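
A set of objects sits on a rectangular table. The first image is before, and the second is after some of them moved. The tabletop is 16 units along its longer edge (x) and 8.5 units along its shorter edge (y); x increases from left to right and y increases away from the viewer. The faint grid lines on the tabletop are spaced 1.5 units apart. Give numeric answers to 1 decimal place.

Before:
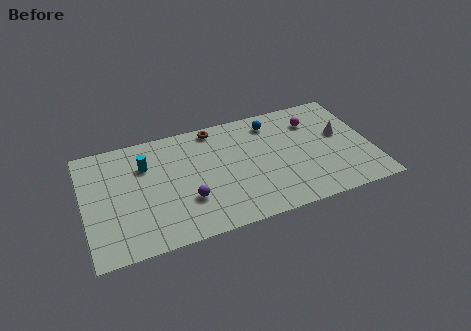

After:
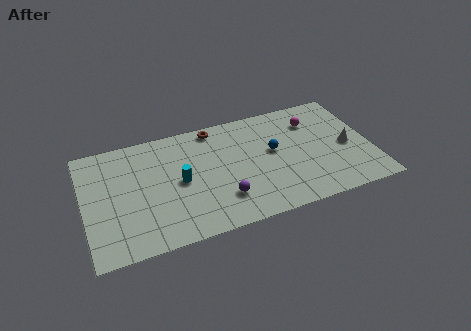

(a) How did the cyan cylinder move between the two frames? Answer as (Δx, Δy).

(1.8, -1.8)

From the two frames, the cyan cylinder sits at roughly (3.5, 6.0) before and (5.3, 4.2) after.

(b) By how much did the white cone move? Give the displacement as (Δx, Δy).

(0.3, -1.0)

The white cone started near (14.4, 4.9) and ended near (14.7, 3.9).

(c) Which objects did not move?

the brown torus and the magenta sphere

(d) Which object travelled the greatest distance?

the cyan cylinder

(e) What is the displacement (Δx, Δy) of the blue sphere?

(-0.1, -2.2)

From the two frames, the blue sphere sits at roughly (10.7, 7.0) before and (10.6, 4.8) after.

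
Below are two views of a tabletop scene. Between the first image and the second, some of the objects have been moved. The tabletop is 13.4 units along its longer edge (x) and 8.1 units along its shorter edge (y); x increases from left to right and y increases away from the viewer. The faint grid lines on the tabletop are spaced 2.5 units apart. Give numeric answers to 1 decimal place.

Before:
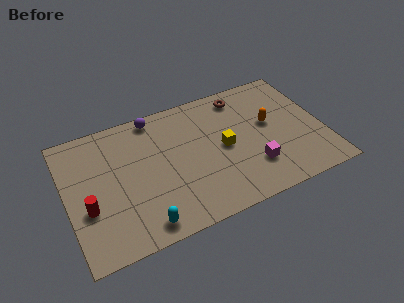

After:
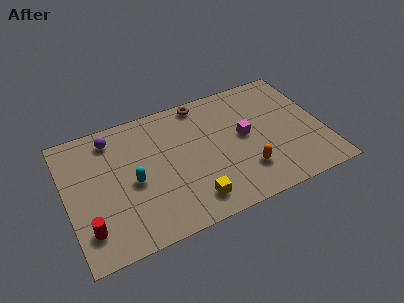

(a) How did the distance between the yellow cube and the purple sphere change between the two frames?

+1.8

Before: roughly 4.7 units apart; after: 6.5. That's 1.8 units further apart.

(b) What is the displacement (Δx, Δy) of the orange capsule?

(-1.6, -2.5)

From the two frames, the orange capsule sits at roughly (10.7, 4.6) before and (9.1, 2.1) after.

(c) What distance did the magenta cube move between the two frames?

2.1

The magenta cube moved from about (9.5, 2.2) to (9.3, 4.3), a distance of √(0.2² + 2.1²) ≈ 2.1.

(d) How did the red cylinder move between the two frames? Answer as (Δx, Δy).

(-0.1, -1.2)

From the two frames, the red cylinder sits at roughly (1.0, 3.0) before and (0.9, 1.8) after.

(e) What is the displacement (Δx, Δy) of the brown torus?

(-2.1, 0.4)

The brown torus started near (9.5, 6.9) and ended near (7.4, 7.3).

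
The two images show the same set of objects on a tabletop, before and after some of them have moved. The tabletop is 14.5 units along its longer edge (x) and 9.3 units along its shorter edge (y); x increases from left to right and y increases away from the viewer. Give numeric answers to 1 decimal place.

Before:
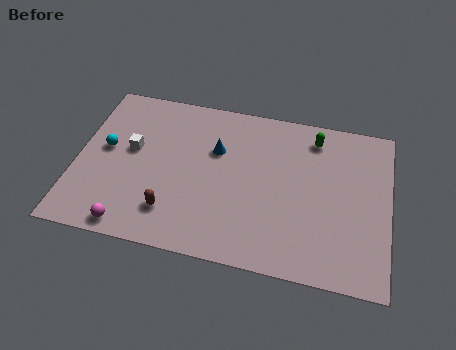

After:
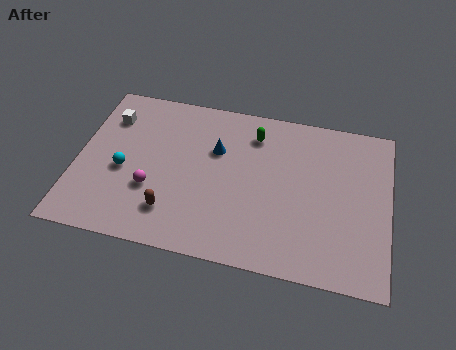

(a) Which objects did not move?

the blue cone and the brown capsule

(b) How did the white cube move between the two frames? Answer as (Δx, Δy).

(-1.2, 1.7)

The white cube started near (2.5, 5.3) and ended near (1.3, 7.0).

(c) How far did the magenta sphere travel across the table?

2.4

The magenta sphere was near (2.8, 0.9) before and (3.6, 3.2) after, so it travelled √(0.8² + 2.3²) ≈ 2.4 units.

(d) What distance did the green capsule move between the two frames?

2.8

The green capsule was near (10.9, 7.8) before and (8.1, 7.4) after, so it travelled √(2.8² + 0.4²) ≈ 2.8 units.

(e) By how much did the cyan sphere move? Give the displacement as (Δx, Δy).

(0.9, -1.1)

The cyan sphere was at about (1.3, 5.1) and moved to about (2.2, 4.0).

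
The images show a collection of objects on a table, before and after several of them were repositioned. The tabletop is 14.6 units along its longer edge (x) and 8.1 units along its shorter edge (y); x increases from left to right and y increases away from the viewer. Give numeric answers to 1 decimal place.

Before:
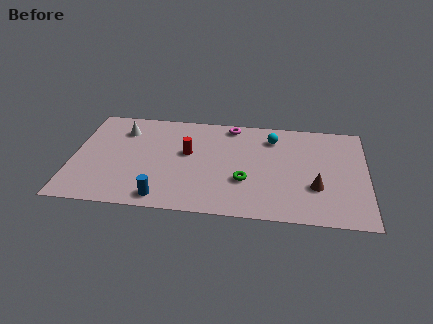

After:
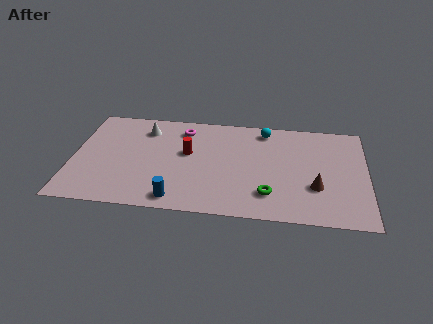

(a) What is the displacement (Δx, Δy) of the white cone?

(1.1, 0.2)

The white cone was at about (2.4, 6.2) and moved to about (3.5, 6.4).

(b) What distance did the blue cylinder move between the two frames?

0.7

The blue cylinder was near (4.6, 1.0) before and (5.3, 1.0) after, so it travelled √(0.7² + 0.0²) ≈ 0.7 units.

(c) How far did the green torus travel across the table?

1.5

The green torus was near (8.6, 2.8) before and (9.8, 1.9) after, so it travelled √(1.2² + 0.9²) ≈ 1.5 units.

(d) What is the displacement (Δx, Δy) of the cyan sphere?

(-0.4, 0.6)

The cyan sphere started near (9.9, 6.4) and ended near (9.5, 7.0).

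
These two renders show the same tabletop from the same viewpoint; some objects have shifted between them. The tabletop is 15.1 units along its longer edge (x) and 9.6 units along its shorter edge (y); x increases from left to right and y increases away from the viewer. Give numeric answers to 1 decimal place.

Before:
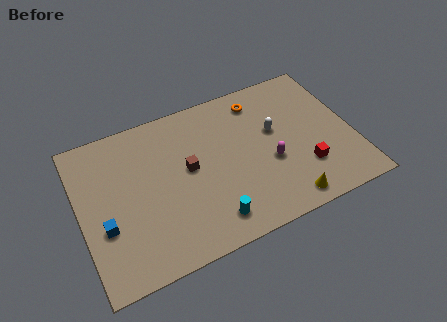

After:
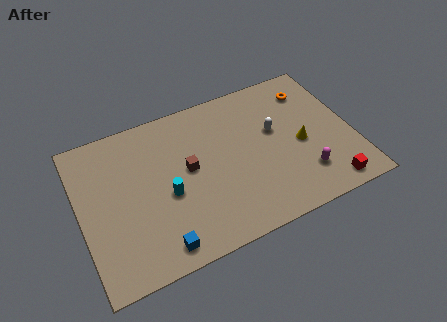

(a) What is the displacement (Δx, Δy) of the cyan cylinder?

(-2.1, 2.5)

From the two frames, the cyan cylinder sits at roughly (6.8, 1.6) before and (4.7, 4.1) after.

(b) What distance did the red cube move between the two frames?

1.9

The red cube was near (12.2, 2.7) before and (13.3, 1.1) after, so it travelled √(1.1² + 1.6²) ≈ 1.9 units.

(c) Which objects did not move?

the brown cube and the white capsule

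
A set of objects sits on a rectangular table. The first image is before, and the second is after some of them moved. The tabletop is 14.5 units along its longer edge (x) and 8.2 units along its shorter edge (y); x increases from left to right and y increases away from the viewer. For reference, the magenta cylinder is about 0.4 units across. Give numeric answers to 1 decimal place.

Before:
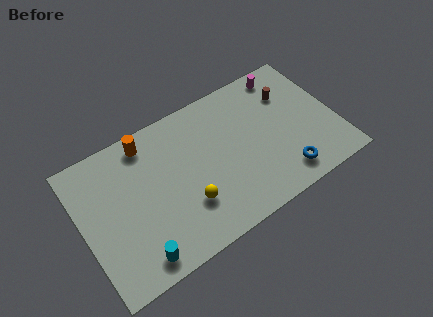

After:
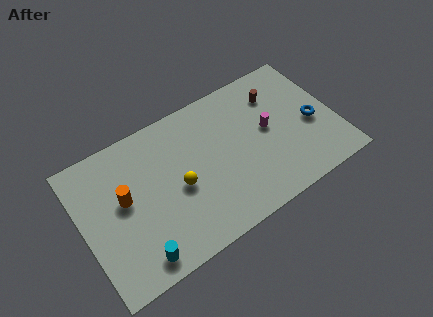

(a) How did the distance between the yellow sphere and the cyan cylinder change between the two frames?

+0.4

They were about 3.4 units apart before and 3.8 after — 0.4 units further apart.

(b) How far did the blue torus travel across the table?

3.0

From (11.1, 1.4) to (13.2, 3.6), the blue torus covered √(2.1² + 2.2²) ≈ 3.0 units.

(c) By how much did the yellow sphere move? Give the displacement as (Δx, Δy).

(-0.3, 1.2)

The yellow sphere was at about (5.7, 2.5) and moved to about (5.4, 3.7).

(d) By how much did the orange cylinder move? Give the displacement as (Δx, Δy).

(-1.7, -2.5)

From the two frames, the orange cylinder sits at roughly (4.1, 7.1) before and (2.4, 4.6) after.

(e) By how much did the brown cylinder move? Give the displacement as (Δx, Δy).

(-0.7, 0.3)

The brown cylinder was at about (12.2, 5.9) and moved to about (11.5, 6.2).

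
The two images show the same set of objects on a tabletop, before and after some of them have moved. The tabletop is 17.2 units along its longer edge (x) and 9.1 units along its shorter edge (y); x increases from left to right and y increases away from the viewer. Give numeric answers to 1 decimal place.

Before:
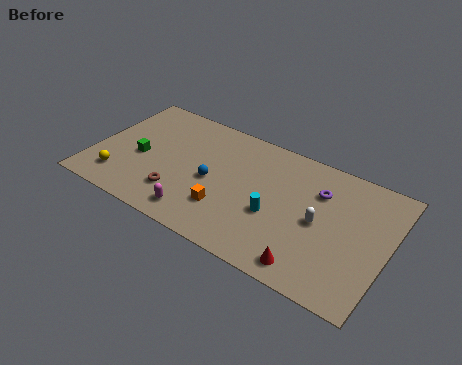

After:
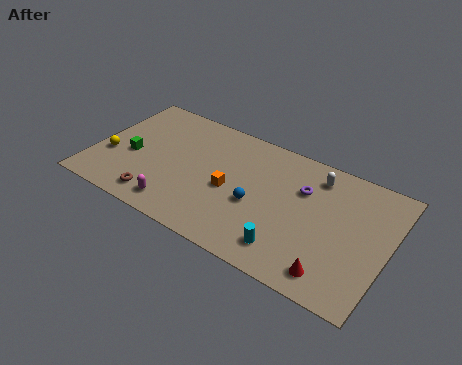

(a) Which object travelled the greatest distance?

the white capsule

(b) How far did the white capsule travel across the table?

3.2

The white capsule was near (13.3, 4.4) before and (12.7, 7.5) after, so it travelled √(0.6² + 3.1²) ≈ 3.2 units.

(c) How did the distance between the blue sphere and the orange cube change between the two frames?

-0.3

Before: roughly 1.9 units apart; after: 1.6. That's 0.3 units closer together.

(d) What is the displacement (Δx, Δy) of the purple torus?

(-0.9, -0.3)

From the two frames, the purple torus sits at roughly (13.0, 6.5) before and (12.1, 6.2) after.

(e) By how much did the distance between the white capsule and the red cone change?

+3.2

Before: roughly 3.2 units apart; after: 6.4. That's 3.2 units further apart.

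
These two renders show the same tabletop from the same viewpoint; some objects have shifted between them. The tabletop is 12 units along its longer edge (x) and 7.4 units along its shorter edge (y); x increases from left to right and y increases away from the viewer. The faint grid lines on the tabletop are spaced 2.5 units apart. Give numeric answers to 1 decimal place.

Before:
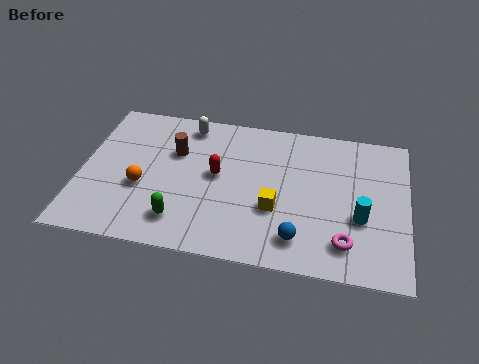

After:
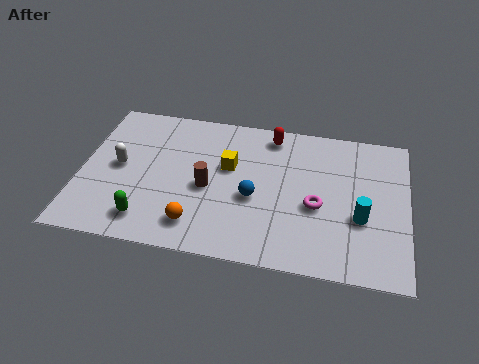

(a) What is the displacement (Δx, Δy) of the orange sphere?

(2.1, -1.5)

The orange sphere was at about (2.3, 2.9) and moved to about (4.4, 1.4).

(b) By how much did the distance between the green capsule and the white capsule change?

-2.1

They were about 4.9 units apart before and 2.8 after — 2.1 units closer together.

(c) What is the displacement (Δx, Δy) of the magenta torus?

(-1.1, 1.6)

The magenta torus started near (9.8, 1.5) and ended near (8.7, 3.1).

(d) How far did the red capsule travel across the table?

3.1

The red capsule was near (5.0, 4.0) before and (6.9, 6.4) after, so it travelled √(1.9² + 2.4²) ≈ 3.1 units.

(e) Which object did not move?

the cyan cylinder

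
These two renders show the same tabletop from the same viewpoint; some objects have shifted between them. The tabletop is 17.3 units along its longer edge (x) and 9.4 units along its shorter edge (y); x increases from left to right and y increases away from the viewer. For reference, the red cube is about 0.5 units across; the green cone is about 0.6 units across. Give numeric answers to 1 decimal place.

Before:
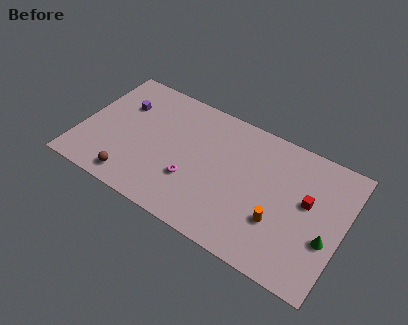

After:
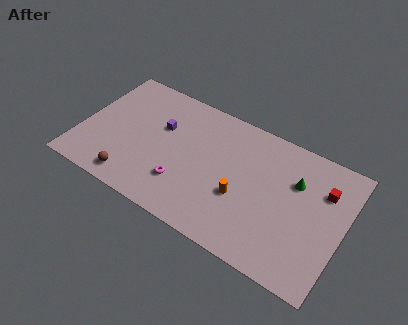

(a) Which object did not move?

the brown sphere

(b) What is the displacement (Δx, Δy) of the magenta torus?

(-0.5, -0.5)

From the two frames, the magenta torus sits at roughly (7.6, 3.1) before and (7.1, 2.6) after.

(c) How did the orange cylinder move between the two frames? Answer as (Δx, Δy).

(-2.5, 0.5)

The orange cylinder was at about (13.3, 3.1) and moved to about (10.8, 3.6).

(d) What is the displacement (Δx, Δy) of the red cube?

(0.9, 1.3)

The red cube started near (14.9, 5.4) and ended near (15.8, 6.7).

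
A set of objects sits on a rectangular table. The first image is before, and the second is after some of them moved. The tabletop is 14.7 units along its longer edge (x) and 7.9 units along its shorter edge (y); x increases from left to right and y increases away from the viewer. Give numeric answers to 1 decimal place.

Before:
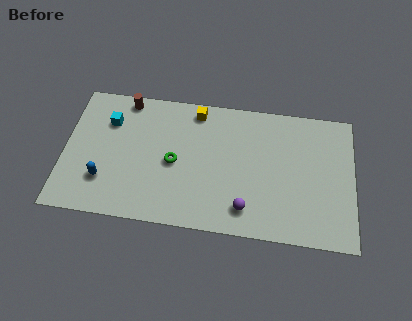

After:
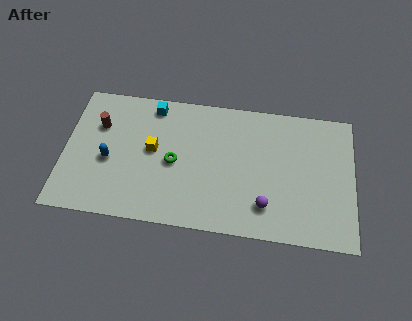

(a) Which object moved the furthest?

the yellow cube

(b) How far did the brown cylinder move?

2.1

The brown cylinder was near (3.0, 7.1) before and (1.7, 5.4) after, so it travelled √(1.3² + 1.7²) ≈ 2.1 units.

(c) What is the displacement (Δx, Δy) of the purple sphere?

(1.0, 0.3)

From the two frames, the purple sphere sits at roughly (9.3, 1.5) before and (10.3, 1.8) after.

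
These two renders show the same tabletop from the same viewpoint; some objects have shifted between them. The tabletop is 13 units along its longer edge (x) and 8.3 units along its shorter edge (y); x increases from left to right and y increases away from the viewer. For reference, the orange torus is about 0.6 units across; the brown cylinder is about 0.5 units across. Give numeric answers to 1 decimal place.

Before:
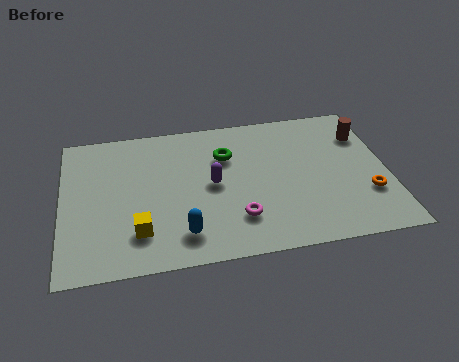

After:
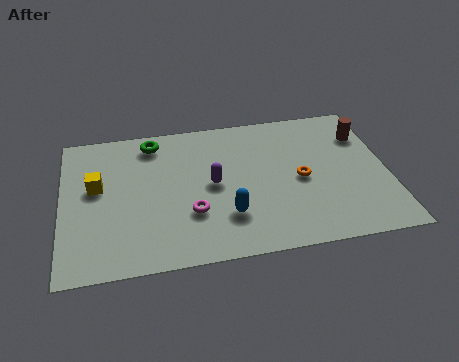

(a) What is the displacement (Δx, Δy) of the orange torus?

(-2.6, 1.3)

The orange torus was at about (12.1, 2.6) and moved to about (9.5, 3.9).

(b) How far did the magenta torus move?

1.9

The magenta torus was near (6.9, 2.1) before and (5.1, 2.7) after, so it travelled √(1.8² + 0.6²) ≈ 1.9 units.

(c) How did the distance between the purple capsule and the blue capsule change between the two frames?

-0.9

The distance was about 2.9 in the first image and 2.0 in the second, so they moved 0.9 units closer together.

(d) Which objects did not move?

the brown cylinder and the purple capsule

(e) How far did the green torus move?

3.2

From (6.6, 5.8) to (3.7, 7.1), the green torus covered √(2.9² + 1.3²) ≈ 3.2 units.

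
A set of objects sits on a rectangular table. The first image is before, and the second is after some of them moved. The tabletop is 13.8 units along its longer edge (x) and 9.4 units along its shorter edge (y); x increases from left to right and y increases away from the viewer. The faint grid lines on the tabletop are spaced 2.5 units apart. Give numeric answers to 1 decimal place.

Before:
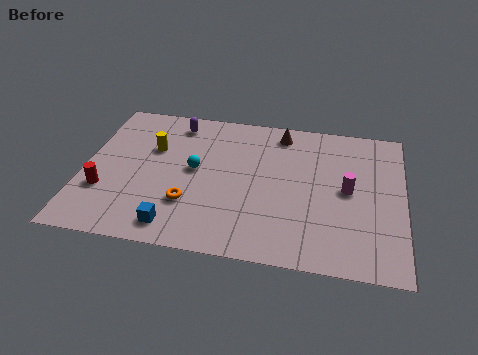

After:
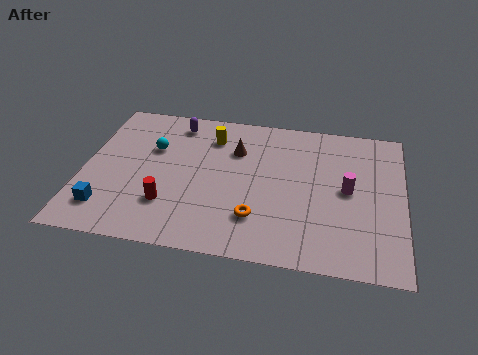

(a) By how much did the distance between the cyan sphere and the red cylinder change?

-0.7

Before: roughly 4.3 units apart; after: 3.6. That's 0.7 units closer together.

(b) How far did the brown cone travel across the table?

2.4

The brown cone was near (8.4, 8.1) before and (6.5, 6.6) after, so it travelled √(1.9² + 1.5²) ≈ 2.4 units.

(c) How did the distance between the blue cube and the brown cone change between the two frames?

-0.9

The distance was about 8.0 in the first image and 7.1 in the second, so they moved 0.9 units closer together.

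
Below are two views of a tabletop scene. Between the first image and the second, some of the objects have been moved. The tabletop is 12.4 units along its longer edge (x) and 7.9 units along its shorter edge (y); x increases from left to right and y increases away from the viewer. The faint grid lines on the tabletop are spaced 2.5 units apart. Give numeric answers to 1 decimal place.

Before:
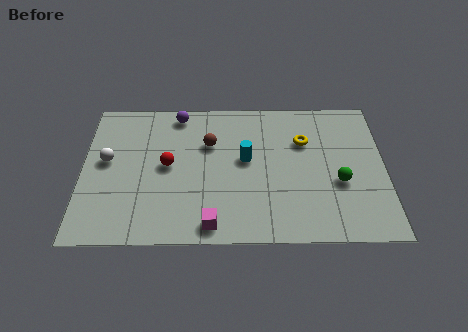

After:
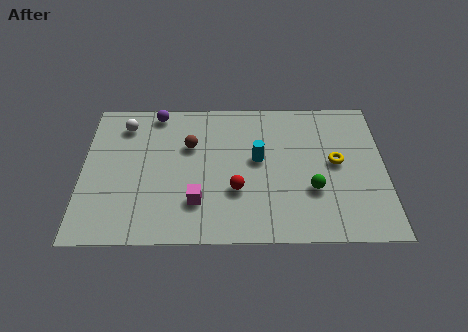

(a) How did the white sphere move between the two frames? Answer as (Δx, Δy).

(0.7, 2.0)

The white sphere started near (1.0, 4.4) and ended near (1.7, 6.4).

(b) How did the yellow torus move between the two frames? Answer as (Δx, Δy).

(1.3, -1.2)

From the two frames, the yellow torus sits at roughly (9.1, 5.4) before and (10.4, 4.2) after.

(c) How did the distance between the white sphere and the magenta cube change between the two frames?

-0.3

The distance was about 5.5 in the first image and 5.2 in the second, so they moved 0.3 units closer together.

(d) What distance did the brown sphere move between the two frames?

0.8

The brown sphere was near (5.2, 5.3) before and (4.4, 5.2) after, so it travelled √(0.8² + 0.1²) ≈ 0.8 units.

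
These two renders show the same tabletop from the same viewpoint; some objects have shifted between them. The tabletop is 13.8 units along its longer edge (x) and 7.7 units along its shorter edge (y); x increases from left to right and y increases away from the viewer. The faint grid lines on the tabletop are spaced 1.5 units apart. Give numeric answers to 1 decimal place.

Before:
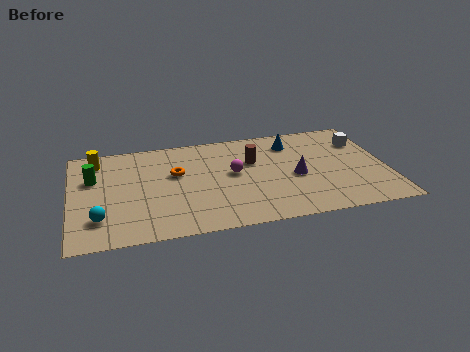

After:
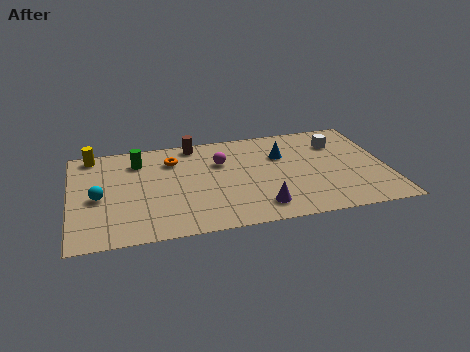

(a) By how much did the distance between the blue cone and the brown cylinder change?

+2.1

Before: roughly 2.1 units apart; after: 4.2. That's 2.1 units further apart.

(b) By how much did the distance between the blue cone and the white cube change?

-0.6

The distance was about 3.1 in the first image and 2.5 in the second, so they moved 0.6 units closer together.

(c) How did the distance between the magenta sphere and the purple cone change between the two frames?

+1.3

Before: roughly 2.8 units apart; after: 4.1. That's 1.3 units further apart.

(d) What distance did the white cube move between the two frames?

1.1

The white cube was near (12.9, 5.6) before and (11.8, 5.7) after, so it travelled √(1.1² + 0.1²) ≈ 1.1 units.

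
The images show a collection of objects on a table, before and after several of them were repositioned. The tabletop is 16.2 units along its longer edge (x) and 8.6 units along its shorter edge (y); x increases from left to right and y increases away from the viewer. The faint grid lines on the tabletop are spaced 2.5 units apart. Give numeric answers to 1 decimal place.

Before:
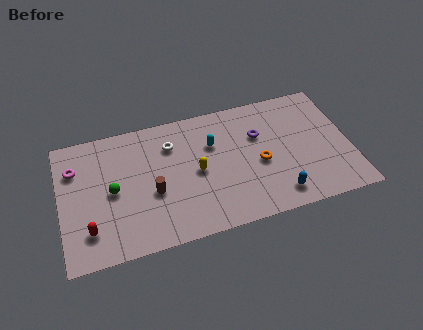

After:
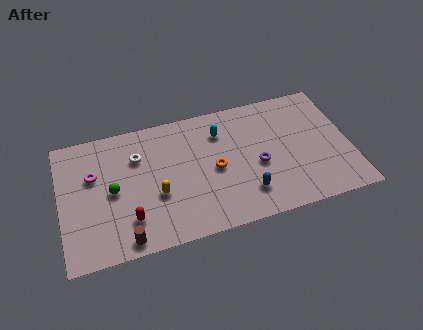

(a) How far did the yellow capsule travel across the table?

2.5

The yellow capsule moved from about (7.6, 4.2) to (5.3, 3.3), a distance of √(2.3² + 0.9²) ≈ 2.5.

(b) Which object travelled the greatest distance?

the brown cylinder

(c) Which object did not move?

the green sphere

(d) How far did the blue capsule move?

1.8

From (11.9, 1.4) to (10.2, 2.0), the blue capsule covered √(1.7² + 0.6²) ≈ 1.8 units.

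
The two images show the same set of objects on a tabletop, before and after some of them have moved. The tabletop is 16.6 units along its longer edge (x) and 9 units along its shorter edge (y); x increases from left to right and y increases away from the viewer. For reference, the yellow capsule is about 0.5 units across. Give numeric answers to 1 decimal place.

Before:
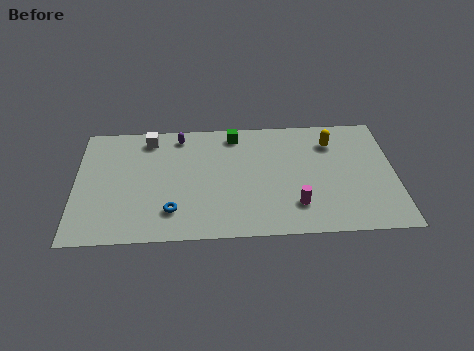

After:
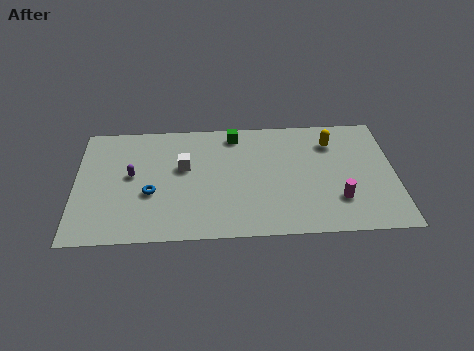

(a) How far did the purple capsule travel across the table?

3.8

The purple capsule was near (5.4, 7.8) before and (2.9, 4.9) after, so it travelled √(2.5² + 2.9²) ≈ 3.8 units.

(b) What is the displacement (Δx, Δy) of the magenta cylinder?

(2.2, 0.3)

From the two frames, the magenta cylinder sits at roughly (11.4, 2.2) before and (13.6, 2.5) after.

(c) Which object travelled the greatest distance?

the purple capsule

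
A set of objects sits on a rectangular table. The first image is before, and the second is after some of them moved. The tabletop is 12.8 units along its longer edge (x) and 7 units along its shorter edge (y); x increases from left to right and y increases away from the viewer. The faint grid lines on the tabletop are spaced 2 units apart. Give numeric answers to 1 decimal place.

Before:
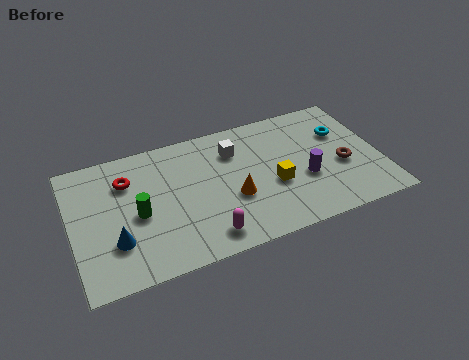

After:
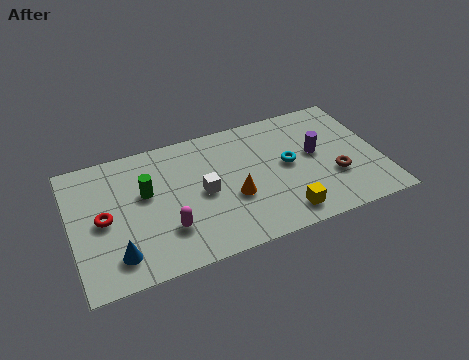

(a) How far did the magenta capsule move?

1.7

The magenta capsule was near (5.3, 1.1) before and (3.8, 2.0) after, so it travelled √(1.5² + 0.9²) ≈ 1.7 units.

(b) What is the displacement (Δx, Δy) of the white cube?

(-1.5, -1.8)

The white cube started near (6.9, 5.2) and ended near (5.4, 3.4).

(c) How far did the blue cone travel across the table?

0.7

From (1.7, 2.1) to (1.7, 1.4), the blue cone covered √(0.0² + 0.7²) ≈ 0.7 units.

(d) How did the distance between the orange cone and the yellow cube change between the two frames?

+0.8

The distance was about 1.7 in the first image and 2.5 in the second, so they moved 0.8 units further apart.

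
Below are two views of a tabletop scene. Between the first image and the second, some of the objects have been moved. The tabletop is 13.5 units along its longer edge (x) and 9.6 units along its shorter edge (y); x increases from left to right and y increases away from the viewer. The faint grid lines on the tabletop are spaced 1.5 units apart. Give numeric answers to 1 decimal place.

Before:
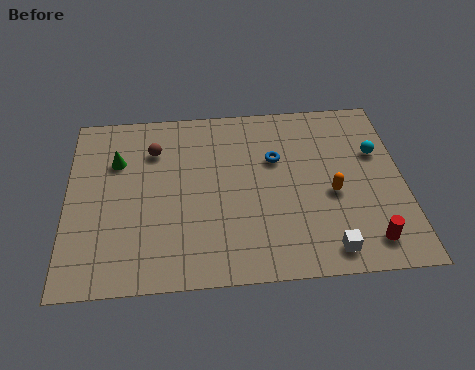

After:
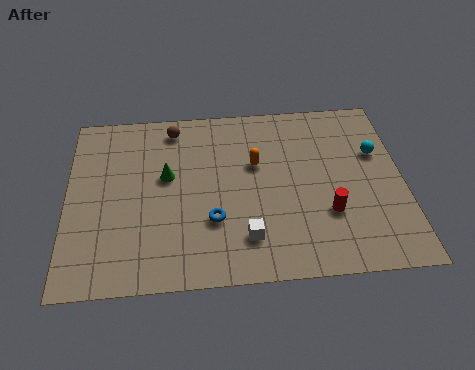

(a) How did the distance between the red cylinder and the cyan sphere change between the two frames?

-1.0

Before: roughly 4.7 units apart; after: 3.7. That's 1.0 units closer together.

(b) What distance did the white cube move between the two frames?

3.3

The white cube was near (10.3, 1.2) before and (7.1, 2.1) after, so it travelled √(3.2² + 0.9²) ≈ 3.3 units.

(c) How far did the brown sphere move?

1.4

From (3.5, 7.1) to (4.3, 8.3), the brown sphere covered √(0.8² + 1.2²) ≈ 1.4 units.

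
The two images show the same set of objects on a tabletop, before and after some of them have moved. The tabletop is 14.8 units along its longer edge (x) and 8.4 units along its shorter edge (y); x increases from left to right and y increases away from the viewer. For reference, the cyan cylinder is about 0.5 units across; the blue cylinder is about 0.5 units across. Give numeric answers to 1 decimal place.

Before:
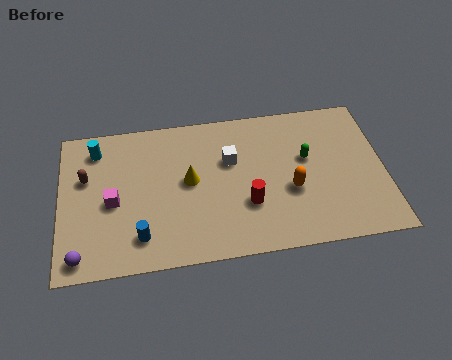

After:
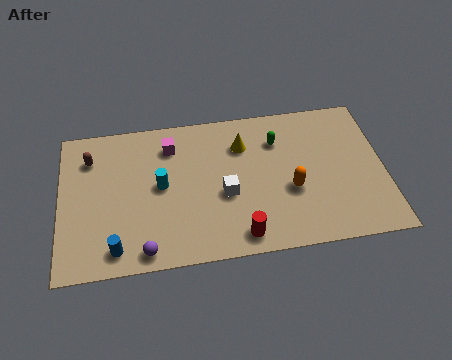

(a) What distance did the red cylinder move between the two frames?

1.7

From (8.5, 2.8) to (8.1, 1.1), the red cylinder covered √(0.4² + 1.7²) ≈ 1.7 units.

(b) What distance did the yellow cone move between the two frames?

3.0

From (5.9, 4.5) to (8.4, 6.2), the yellow cone covered √(2.5² + 1.7²) ≈ 3.0 units.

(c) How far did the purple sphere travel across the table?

2.9

The purple sphere was near (0.9, 1.0) before and (3.8, 0.9) after, so it travelled √(2.9² + 0.1²) ≈ 2.9 units.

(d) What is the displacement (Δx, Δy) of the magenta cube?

(2.7, 2.8)

From the two frames, the magenta cube sits at roughly (2.4, 3.8) before and (5.1, 6.6) after.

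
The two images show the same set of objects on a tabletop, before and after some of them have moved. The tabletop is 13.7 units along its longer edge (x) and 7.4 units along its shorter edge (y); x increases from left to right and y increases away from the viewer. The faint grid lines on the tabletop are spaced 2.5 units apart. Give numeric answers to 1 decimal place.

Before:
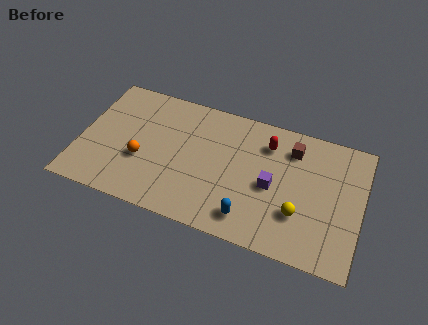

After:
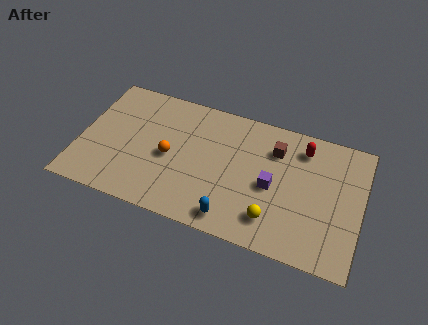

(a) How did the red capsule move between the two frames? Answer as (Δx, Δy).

(1.7, 0.3)

The red capsule started near (9.0, 5.7) and ended near (10.7, 6.0).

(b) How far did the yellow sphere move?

1.4

The yellow sphere moved from about (10.8, 2.3) to (9.6, 1.6), a distance of √(1.2² + 0.7²) ≈ 1.4.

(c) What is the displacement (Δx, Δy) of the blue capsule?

(-0.8, -0.3)

The blue capsule started near (8.5, 1.3) and ended near (7.7, 1.0).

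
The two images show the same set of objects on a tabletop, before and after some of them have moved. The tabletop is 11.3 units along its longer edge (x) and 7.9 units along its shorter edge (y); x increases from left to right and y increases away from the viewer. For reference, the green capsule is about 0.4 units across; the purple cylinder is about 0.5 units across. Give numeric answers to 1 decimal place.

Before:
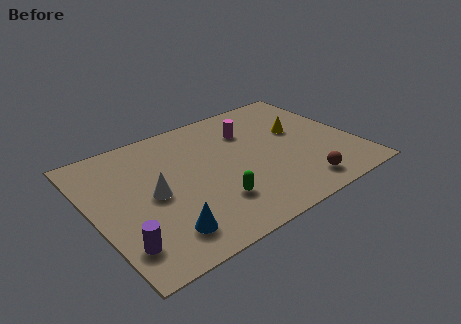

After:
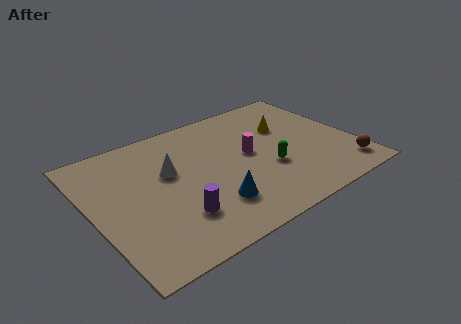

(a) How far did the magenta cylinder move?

1.5

From (7.1, 5.7) to (6.8, 4.2), the magenta cylinder covered √(0.3² + 1.5²) ≈ 1.5 units.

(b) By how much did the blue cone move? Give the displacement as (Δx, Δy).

(2.2, 0.5)

The blue cone was at about (2.5, 1.5) and moved to about (4.7, 2.0).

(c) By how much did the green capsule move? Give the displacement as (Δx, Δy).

(2.6, 0.8)

The green capsule started near (4.8, 2.1) and ended near (7.4, 2.9).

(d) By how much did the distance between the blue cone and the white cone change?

+0.8

The distance was about 2.3 in the first image and 3.1 in the second, so they moved 0.8 units further apart.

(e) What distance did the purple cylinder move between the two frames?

2.4

The purple cylinder moved from about (0.8, 1.7) to (3.2, 2.1), a distance of √(2.4² + 0.4²) ≈ 2.4.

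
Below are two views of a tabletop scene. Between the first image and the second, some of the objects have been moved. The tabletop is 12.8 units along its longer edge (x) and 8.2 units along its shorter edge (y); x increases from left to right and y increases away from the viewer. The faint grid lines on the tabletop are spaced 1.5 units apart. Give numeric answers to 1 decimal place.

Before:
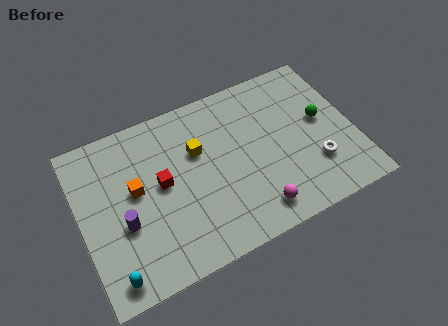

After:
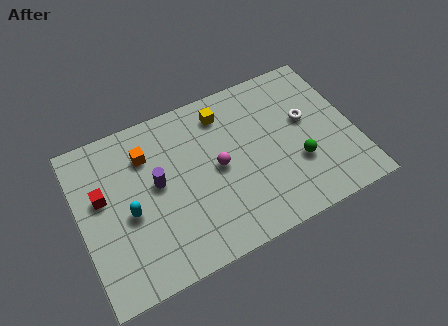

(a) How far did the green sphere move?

2.2

The green sphere was near (11.4, 4.5) before and (10.0, 2.8) after, so it travelled √(1.4² + 1.7²) ≈ 2.2 units.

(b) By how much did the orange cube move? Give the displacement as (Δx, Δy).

(0.7, 1.5)

The orange cube started near (2.6, 4.6) and ended near (3.3, 6.1).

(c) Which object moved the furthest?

the magenta sphere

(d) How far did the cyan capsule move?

2.8

From (1.1, 1.0) to (2.2, 3.6), the cyan capsule covered √(1.1² + 2.6²) ≈ 2.8 units.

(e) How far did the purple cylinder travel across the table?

2.1

The purple cylinder was near (1.9, 3.2) before and (3.6, 4.5) after, so it travelled √(1.7² + 1.3²) ≈ 2.1 units.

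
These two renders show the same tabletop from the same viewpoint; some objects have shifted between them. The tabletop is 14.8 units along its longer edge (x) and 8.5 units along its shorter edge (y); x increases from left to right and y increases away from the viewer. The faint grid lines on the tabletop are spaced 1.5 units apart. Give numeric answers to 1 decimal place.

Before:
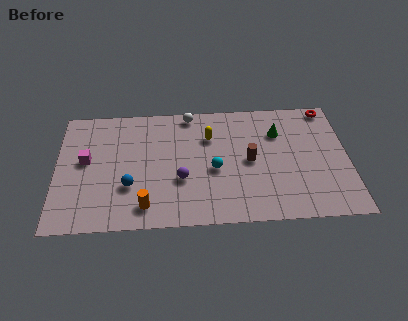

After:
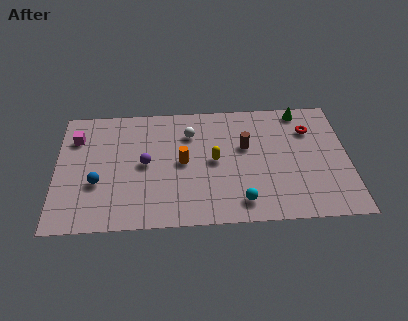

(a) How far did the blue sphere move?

1.6

The blue sphere was near (3.7, 2.8) before and (2.1, 3.1) after, so it travelled √(1.6² + 0.3²) ≈ 1.6 units.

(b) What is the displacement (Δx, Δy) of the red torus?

(-1.0, -1.5)

The red torus started near (13.9, 7.7) and ended near (12.9, 6.2).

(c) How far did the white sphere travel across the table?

1.4

The white sphere moved from about (6.8, 7.7) to (6.8, 6.3), a distance of √(0.0² + 1.4²) ≈ 1.4.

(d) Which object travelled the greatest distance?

the orange cylinder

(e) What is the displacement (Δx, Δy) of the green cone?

(1.2, 1.5)

The green cone was at about (11.3, 6.1) and moved to about (12.5, 7.6).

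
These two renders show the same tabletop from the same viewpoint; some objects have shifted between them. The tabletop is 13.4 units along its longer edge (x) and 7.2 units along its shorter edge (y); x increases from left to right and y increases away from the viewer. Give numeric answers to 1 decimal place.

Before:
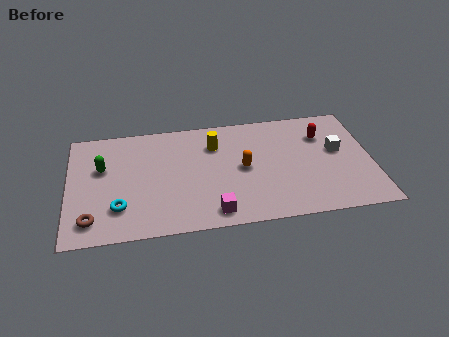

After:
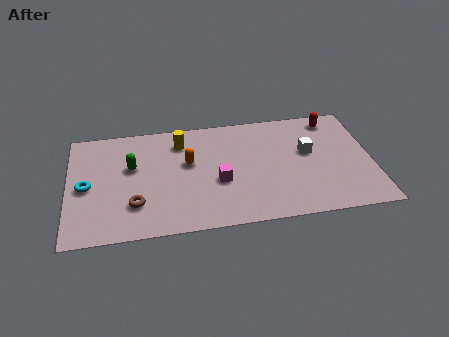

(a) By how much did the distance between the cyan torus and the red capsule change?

+1.7

The distance was about 9.7 in the first image and 11.4 in the second, so they moved 1.7 units further apart.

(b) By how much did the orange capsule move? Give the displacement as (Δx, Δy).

(-2.4, 0.7)

The orange capsule started near (7.7, 3.6) and ended near (5.3, 4.3).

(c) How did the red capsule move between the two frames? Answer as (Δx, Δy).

(0.5, 1.0)

The red capsule started near (11.3, 5.2) and ended near (11.8, 6.2).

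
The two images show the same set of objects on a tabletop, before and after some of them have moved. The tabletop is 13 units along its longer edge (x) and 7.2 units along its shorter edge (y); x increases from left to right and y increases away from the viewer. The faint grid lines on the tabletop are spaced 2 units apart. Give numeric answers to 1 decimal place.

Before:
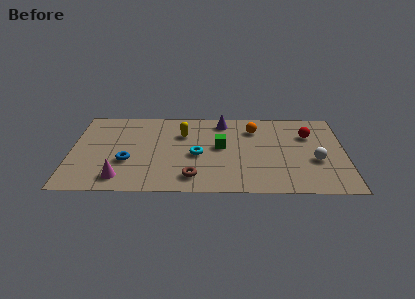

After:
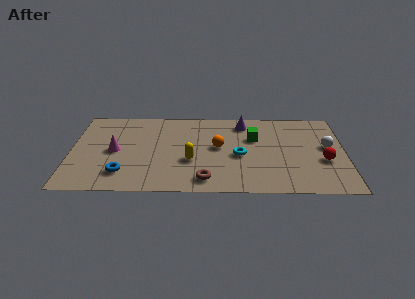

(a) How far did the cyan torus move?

2.0

The cyan torus moved from about (6.0, 3.2) to (8.0, 3.2), a distance of √(2.0² + 0.0²) ≈ 2.0.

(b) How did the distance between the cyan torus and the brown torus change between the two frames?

+0.7

They were about 1.9 units apart before and 2.6 after — 0.7 units further apart.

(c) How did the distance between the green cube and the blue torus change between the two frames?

+2.3

Before: roughly 4.6 units apart; after: 6.9. That's 2.3 units further apart.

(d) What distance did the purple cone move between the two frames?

1.0

From (7.2, 6.1) to (8.2, 6.0), the purple cone covered √(1.0² + 0.1²) ≈ 1.0 units.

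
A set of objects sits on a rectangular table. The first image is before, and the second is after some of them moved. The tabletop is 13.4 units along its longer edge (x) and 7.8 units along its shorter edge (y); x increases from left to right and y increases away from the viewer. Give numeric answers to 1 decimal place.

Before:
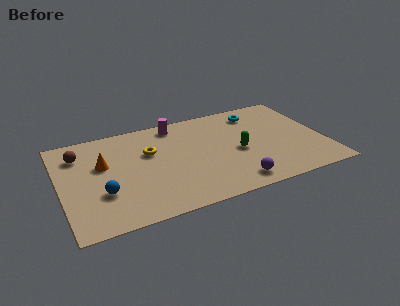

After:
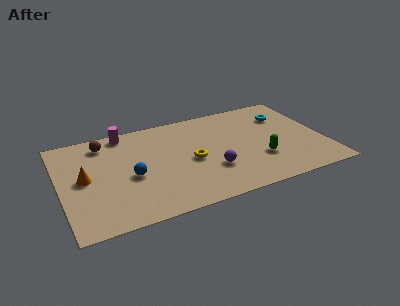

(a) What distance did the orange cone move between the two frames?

1.3

The orange cone was near (2.2, 4.8) before and (1.2, 4.0) after, so it travelled √(1.0² + 0.8²) ≈ 1.3 units.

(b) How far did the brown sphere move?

1.4

From (1.1, 6.0) to (2.4, 6.5), the brown sphere covered √(1.3² + 0.5²) ≈ 1.4 units.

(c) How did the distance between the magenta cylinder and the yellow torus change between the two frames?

+2.3

Before: roughly 2.3 units apart; after: 4.6. That's 2.3 units further apart.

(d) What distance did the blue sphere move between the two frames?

1.7

From (2.0, 2.6) to (3.5, 3.4), the blue sphere covered √(1.5² + 0.8²) ≈ 1.7 units.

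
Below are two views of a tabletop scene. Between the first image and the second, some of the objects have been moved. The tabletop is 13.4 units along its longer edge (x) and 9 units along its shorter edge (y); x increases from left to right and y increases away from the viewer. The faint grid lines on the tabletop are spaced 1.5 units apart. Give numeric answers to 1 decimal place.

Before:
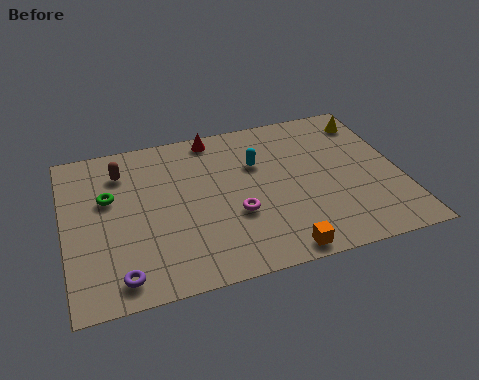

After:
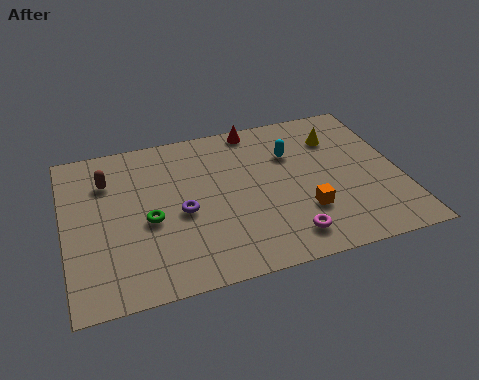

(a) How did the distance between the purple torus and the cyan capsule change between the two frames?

-2.4

They were about 7.5 units apart before and 5.1 after — 2.4 units closer together.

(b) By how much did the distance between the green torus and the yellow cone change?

-2.6

Before: roughly 10.9 units apart; after: 8.3. That's 2.6 units closer together.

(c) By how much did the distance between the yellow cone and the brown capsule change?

-0.8

Before: roughly 10.1 units apart; after: 9.3. That's 0.8 units closer together.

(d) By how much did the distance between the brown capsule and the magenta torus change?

+2.8

The distance was about 5.7 in the first image and 8.5 in the second, so they moved 2.8 units further apart.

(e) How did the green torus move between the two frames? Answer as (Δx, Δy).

(1.5, -1.7)

The green torus started near (1.8, 5.6) and ended near (3.3, 3.9).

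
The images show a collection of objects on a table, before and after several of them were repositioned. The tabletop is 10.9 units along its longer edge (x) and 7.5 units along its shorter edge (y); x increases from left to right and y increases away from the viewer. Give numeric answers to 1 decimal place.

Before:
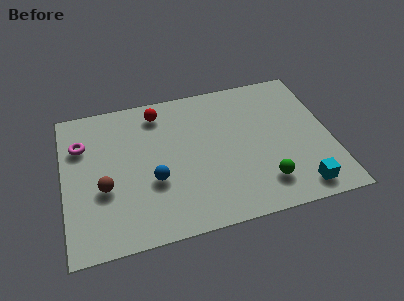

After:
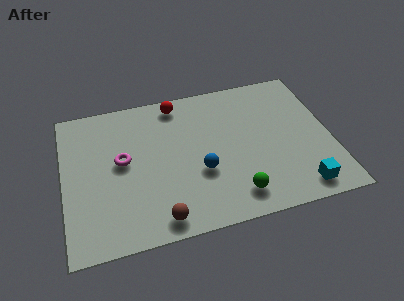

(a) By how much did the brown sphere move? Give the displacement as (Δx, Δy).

(2.1, -2.0)

From the two frames, the brown sphere sits at roughly (1.6, 2.9) before and (3.7, 0.9) after.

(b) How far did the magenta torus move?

2.0

The magenta torus was near (0.8, 5.3) before and (2.4, 4.1) after, so it travelled √(1.6² + 1.2²) ≈ 2.0 units.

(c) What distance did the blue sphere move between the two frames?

1.9

The blue sphere moved from about (3.6, 2.8) to (5.5, 2.8), a distance of √(1.9² + 0.0²) ≈ 1.9.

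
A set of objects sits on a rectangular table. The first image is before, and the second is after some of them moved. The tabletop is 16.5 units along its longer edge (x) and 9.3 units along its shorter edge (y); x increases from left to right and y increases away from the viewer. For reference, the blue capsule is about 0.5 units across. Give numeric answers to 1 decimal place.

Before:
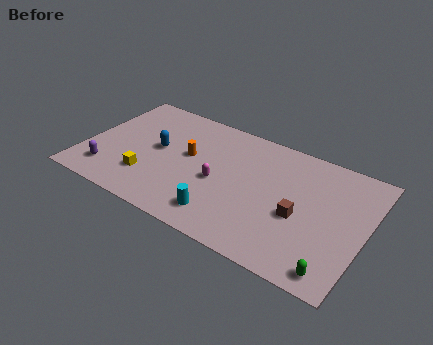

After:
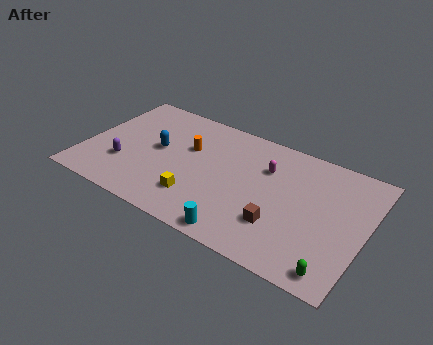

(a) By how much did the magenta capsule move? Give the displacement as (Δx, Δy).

(2.5, 2.4)

The magenta capsule was at about (8.0, 4.1) and moved to about (10.5, 6.5).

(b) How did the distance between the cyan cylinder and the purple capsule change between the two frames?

+0.7

They were about 6.9 units apart before and 7.6 after — 0.7 units further apart.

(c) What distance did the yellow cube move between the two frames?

3.0

The yellow cube was near (4.0, 2.5) before and (7.0, 2.3) after, so it travelled √(3.0² + 0.2²) ≈ 3.0 units.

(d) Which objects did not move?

the green capsule and the blue capsule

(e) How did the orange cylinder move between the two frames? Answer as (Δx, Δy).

(-0.1, 0.6)

The orange cylinder was at about (6.0, 5.3) and moved to about (5.9, 5.9).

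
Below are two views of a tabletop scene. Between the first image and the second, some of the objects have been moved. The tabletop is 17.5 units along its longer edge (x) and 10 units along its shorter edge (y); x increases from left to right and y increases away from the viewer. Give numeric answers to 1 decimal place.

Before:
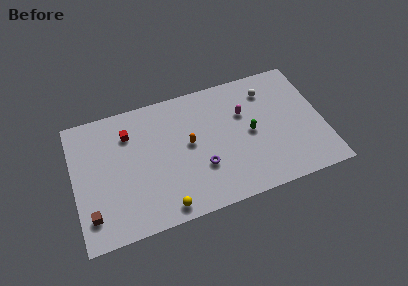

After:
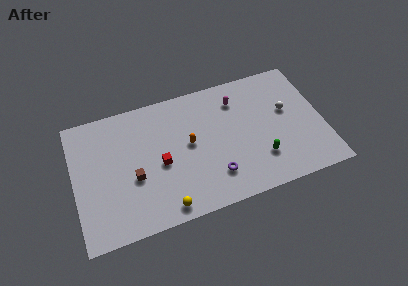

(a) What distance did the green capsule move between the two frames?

2.3

From (12.4, 4.9) to (12.9, 2.7), the green capsule covered √(0.5² + 2.2²) ≈ 2.3 units.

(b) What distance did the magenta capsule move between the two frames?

1.3

The magenta capsule was near (12.1, 6.6) before and (11.7, 7.8) after, so it travelled √(0.4² + 1.2²) ≈ 1.3 units.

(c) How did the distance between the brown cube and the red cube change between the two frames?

-4.2

Before: roughly 6.2 units apart; after: 2.0. That's 4.2 units closer together.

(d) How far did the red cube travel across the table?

3.6

From (4.0, 7.5) to (6.0, 4.5), the red cube covered √(2.0² + 3.0²) ≈ 3.6 units.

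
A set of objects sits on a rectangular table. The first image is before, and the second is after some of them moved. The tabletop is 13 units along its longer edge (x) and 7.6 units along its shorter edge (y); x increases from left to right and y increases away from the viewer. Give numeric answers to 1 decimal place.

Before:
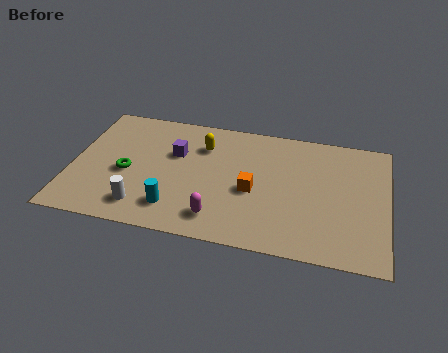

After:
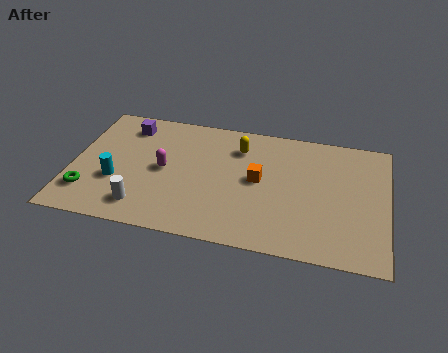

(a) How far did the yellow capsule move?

1.5

The yellow capsule was near (5.3, 5.6) before and (6.8, 5.8) after, so it travelled √(1.5² + 0.2²) ≈ 1.5 units.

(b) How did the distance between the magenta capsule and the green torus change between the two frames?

-0.7

The distance was about 4.3 in the first image and 3.6 in the second, so they moved 0.7 units closer together.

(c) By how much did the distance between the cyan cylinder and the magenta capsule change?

+0.4

They were about 1.8 units apart before and 2.2 after — 0.4 units further apart.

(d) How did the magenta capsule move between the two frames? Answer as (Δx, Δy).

(-2.4, 2.4)

The magenta capsule started near (6.2, 1.4) and ended near (3.8, 3.8).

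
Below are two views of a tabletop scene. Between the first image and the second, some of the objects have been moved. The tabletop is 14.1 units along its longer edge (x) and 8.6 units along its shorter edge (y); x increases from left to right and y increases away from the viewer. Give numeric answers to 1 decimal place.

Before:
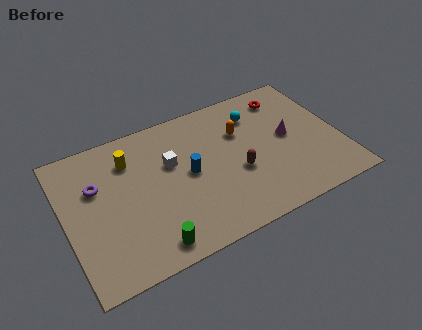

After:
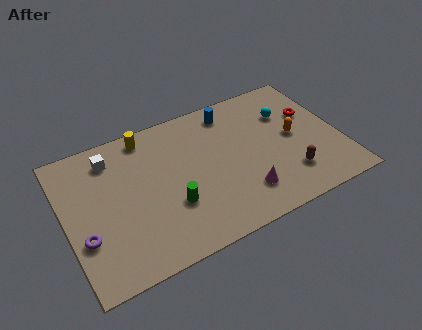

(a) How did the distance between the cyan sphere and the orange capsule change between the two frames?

+0.4

They were about 1.2 units apart before and 1.6 after — 0.4 units further apart.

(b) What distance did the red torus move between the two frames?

1.9

From (11.8, 7.1) to (12.9, 5.5), the red torus covered √(1.1² + 1.6²) ≈ 1.9 units.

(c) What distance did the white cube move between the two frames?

3.3

The white cube moved from about (5.5, 5.4) to (2.6, 7.0), a distance of √(2.9² + 1.6²) ≈ 3.3.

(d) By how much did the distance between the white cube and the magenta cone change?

+1.9

The distance was about 6.1 in the first image and 8.0 in the second, so they moved 1.9 units further apart.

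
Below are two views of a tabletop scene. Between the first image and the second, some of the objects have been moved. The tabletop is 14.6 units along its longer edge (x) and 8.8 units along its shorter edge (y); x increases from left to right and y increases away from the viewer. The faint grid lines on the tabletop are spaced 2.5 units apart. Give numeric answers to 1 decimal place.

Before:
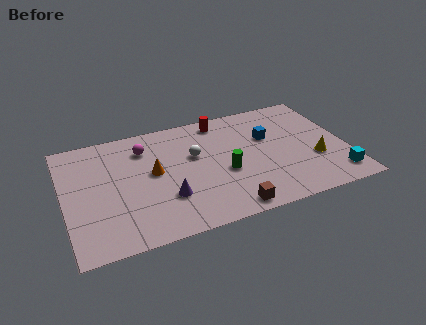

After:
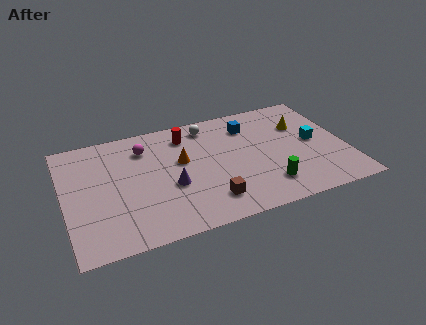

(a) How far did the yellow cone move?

2.9

From (12.9, 3.1) to (12.5, 6.0), the yellow cone covered √(0.4² + 2.9²) ≈ 2.9 units.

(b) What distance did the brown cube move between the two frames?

1.3

The brown cube was near (8.1, 0.9) before and (7.2, 1.8) after, so it travelled √(0.9² + 0.9²) ≈ 1.3 units.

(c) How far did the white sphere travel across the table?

2.3

The white sphere was near (6.8, 5.4) before and (7.7, 7.5) after, so it travelled √(0.9² + 2.1²) ≈ 2.3 units.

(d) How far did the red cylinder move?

2.0

From (8.4, 7.7) to (6.5, 7.1), the red cylinder covered √(1.9² + 0.6²) ≈ 2.0 units.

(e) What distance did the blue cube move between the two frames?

1.5

From (10.7, 5.6) to (9.8, 6.8), the blue cube covered √(0.9² + 1.2²) ≈ 1.5 units.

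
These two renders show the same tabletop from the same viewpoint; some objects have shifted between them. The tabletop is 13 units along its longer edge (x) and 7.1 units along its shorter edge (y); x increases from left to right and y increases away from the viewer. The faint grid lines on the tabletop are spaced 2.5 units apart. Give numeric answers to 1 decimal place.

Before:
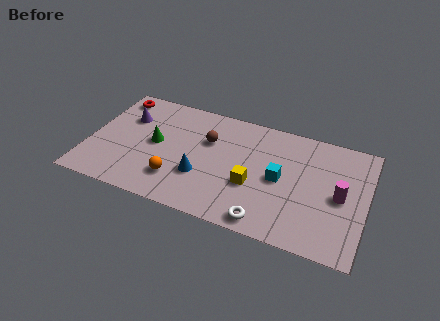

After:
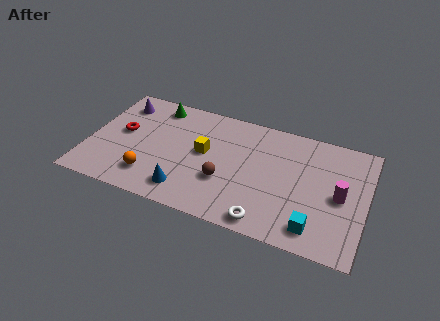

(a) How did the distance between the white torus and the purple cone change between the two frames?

+0.8

Before: roughly 8.1 units apart; after: 8.9. That's 0.8 units further apart.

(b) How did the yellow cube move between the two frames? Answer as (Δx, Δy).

(-2.4, 1.2)

From the two frames, the yellow cube sits at roughly (7.8, 2.7) before and (5.4, 3.9) after.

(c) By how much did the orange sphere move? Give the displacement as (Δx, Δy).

(-1.2, -0.2)

The orange sphere started near (4.3, 1.8) and ended near (3.1, 1.6).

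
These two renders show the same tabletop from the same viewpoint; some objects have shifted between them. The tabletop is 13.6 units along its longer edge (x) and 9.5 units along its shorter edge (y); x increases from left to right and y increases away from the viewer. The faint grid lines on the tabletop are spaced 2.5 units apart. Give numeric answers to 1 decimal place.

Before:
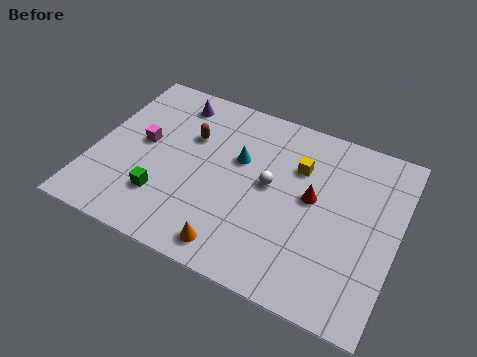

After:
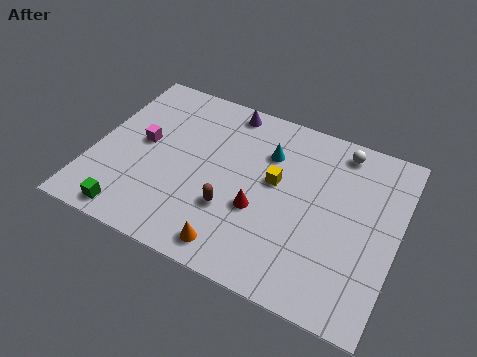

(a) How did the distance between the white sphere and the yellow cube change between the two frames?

+2.0

They were about 1.9 units apart before and 3.9 after — 2.0 units further apart.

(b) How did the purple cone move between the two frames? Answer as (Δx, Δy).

(2.4, 0.5)

From the two frames, the purple cone sits at roughly (3.1, 8.0) before and (5.5, 8.5) after.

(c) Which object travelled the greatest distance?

the white sphere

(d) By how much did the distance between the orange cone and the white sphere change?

+4.0

Before: roughly 4.1 units apart; after: 8.1. That's 4.0 units further apart.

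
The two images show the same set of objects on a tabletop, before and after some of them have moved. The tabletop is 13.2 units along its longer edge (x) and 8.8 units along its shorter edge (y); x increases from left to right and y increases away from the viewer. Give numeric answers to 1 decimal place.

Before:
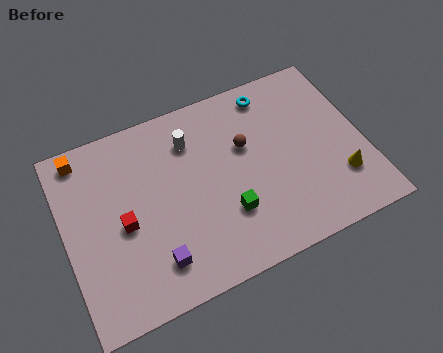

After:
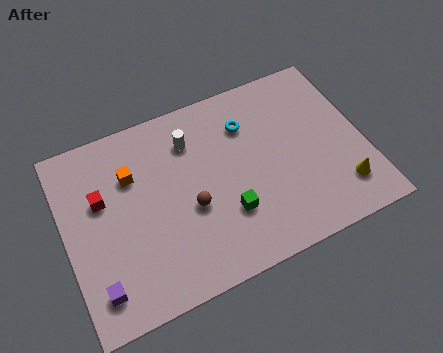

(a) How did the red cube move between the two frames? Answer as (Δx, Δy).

(-0.8, 1.5)

The red cube started near (2.5, 4.0) and ended near (1.7, 5.5).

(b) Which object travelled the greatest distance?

the brown sphere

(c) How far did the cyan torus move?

1.6

The cyan torus moved from about (9.5, 7.6) to (8.3, 6.5), a distance of √(1.2² + 1.1²) ≈ 1.6.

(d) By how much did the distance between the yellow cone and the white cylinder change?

+0.3

The distance was about 7.5 in the first image and 7.8 in the second, so they moved 0.3 units further apart.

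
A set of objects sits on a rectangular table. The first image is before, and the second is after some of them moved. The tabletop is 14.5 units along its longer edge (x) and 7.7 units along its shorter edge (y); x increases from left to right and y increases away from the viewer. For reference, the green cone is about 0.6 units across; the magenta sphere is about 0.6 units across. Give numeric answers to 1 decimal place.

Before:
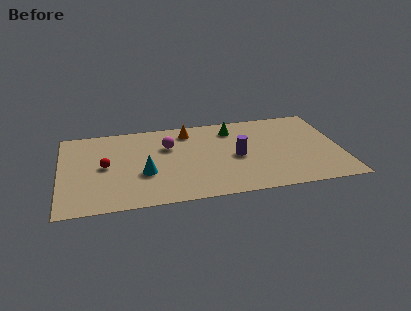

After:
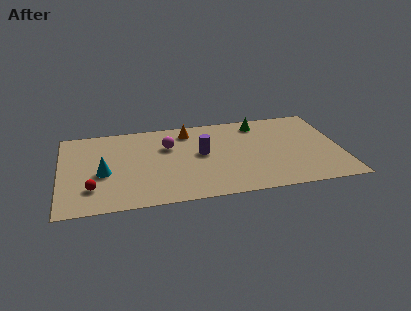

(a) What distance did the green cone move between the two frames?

1.4

The green cone moved from about (9.0, 6.2) to (10.4, 6.5), a distance of √(1.4² + 0.3²) ≈ 1.4.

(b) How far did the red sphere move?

2.0

The red sphere moved from about (2.3, 3.9) to (1.6, 2.0), a distance of √(0.7² + 1.9²) ≈ 2.0.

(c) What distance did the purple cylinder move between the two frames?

1.9

The purple cylinder moved from about (9.1, 3.6) to (7.3, 4.2), a distance of √(1.8² + 0.6²) ≈ 1.9.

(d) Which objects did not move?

the orange cone and the magenta sphere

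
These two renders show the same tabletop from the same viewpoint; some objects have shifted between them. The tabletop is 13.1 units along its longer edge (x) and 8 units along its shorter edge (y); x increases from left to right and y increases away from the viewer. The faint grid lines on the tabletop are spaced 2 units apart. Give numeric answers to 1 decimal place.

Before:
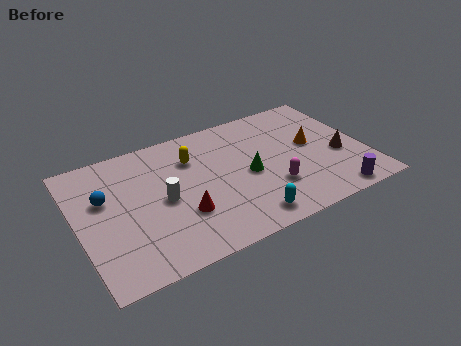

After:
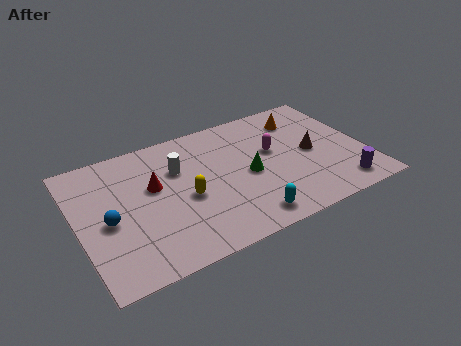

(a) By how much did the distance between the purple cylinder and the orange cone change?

+1.6

Before: roughly 3.6 units apart; after: 5.2. That's 1.6 units further apart.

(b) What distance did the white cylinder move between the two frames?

1.8

From (3.8, 3.8) to (4.7, 5.4), the white cylinder covered √(0.9² + 1.6²) ≈ 1.8 units.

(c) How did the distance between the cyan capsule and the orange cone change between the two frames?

+1.3

They were about 4.9 units apart before and 6.2 after — 1.3 units further apart.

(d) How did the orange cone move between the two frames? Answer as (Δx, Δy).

(-0.2, 1.9)

The orange cone started near (10.8, 4.4) and ended near (10.6, 6.3).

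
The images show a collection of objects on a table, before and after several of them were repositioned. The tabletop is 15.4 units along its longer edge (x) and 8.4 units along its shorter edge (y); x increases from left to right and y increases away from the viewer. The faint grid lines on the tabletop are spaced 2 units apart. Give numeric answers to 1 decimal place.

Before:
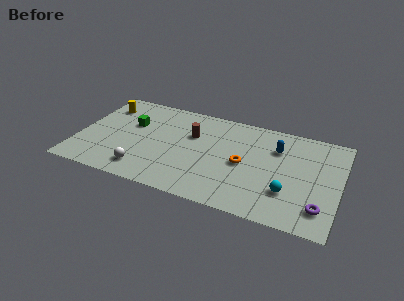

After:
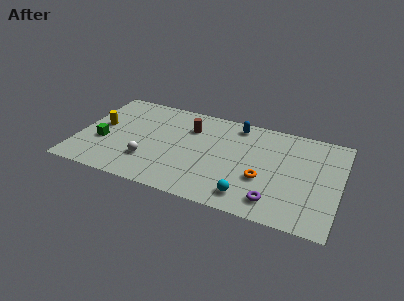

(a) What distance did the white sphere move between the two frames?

0.9

From (4.1, 1.5) to (4.3, 2.4), the white sphere covered √(0.2² + 0.9²) ≈ 0.9 units.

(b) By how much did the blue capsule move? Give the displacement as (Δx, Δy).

(-2.5, 1.3)

From the two frames, the blue capsule sits at roughly (11.6, 6.0) before and (9.1, 7.3) after.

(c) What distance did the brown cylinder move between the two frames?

0.6

From (6.6, 5.5) to (6.4, 6.1), the brown cylinder covered √(0.2² + 0.6²) ≈ 0.6 units.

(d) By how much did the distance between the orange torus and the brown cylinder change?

+2.0

The distance was about 3.5 in the first image and 5.5 in the second, so they moved 2.0 units further apart.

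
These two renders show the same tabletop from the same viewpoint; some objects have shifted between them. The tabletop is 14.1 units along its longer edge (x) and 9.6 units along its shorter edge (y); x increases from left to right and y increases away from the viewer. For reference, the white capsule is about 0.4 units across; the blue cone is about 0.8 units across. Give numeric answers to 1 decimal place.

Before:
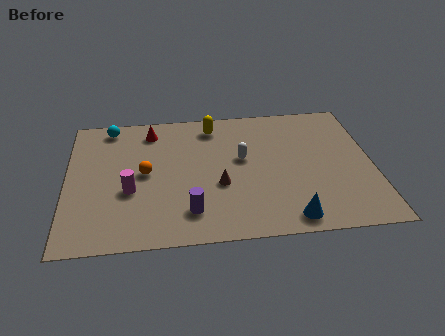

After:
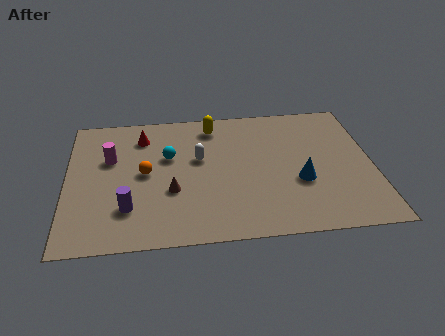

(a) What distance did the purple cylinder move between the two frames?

2.8

From (5.6, 2.0) to (2.8, 2.5), the purple cylinder covered √(2.8² + 0.5²) ≈ 2.8 units.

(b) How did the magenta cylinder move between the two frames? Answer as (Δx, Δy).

(-0.9, 2.4)

The magenta cylinder started near (2.9, 3.7) and ended near (2.0, 6.1).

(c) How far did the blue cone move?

2.6

The blue cone was near (10.1, 1.1) before and (10.7, 3.6) after, so it travelled √(0.6² + 2.5²) ≈ 2.6 units.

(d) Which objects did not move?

the yellow capsule and the orange sphere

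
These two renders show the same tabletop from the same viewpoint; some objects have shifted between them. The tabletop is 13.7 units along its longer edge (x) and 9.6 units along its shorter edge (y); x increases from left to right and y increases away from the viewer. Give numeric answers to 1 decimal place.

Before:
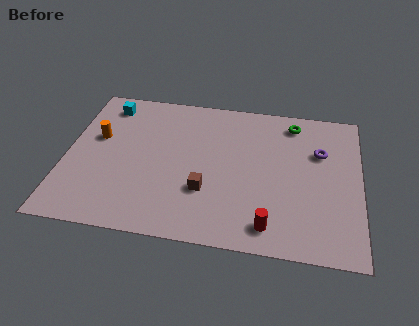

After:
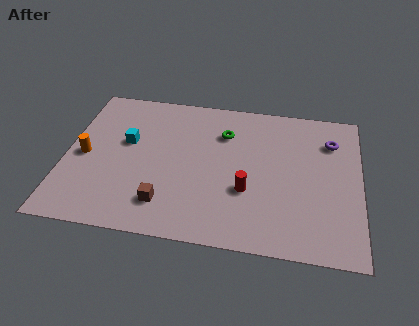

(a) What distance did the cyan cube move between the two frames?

2.6

From (1.7, 8.1) to (2.8, 5.7), the cyan cube covered √(1.1² + 2.4²) ≈ 2.6 units.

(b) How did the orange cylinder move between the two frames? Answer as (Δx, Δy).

(-0.5, -1.3)

The orange cylinder was at about (1.4, 5.8) and moved to about (0.9, 4.5).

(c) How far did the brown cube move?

2.1

The brown cube moved from about (6.6, 3.1) to (4.8, 2.0), a distance of √(1.8² + 1.1²) ≈ 2.1.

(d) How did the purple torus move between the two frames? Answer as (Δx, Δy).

(0.5, 0.8)

The purple torus was at about (11.8, 6.4) and moved to about (12.3, 7.2).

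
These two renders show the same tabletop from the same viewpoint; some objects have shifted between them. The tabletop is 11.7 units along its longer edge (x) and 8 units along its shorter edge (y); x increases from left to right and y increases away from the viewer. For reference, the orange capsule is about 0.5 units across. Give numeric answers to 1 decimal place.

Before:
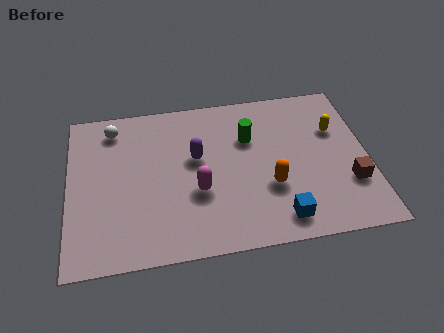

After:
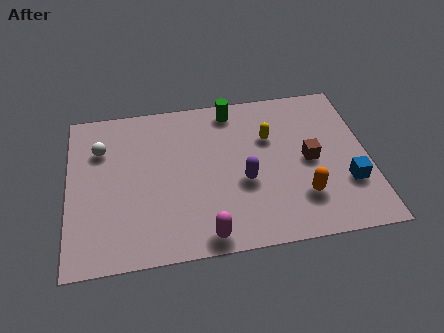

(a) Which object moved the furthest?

the blue cube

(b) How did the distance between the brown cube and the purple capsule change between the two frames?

-3.6

Before: roughly 6.3 units apart; after: 2.7. That's 3.6 units closer together.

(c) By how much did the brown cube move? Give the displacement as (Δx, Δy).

(-1.5, 1.4)

The brown cube was at about (10.9, 2.5) and moved to about (9.4, 3.9).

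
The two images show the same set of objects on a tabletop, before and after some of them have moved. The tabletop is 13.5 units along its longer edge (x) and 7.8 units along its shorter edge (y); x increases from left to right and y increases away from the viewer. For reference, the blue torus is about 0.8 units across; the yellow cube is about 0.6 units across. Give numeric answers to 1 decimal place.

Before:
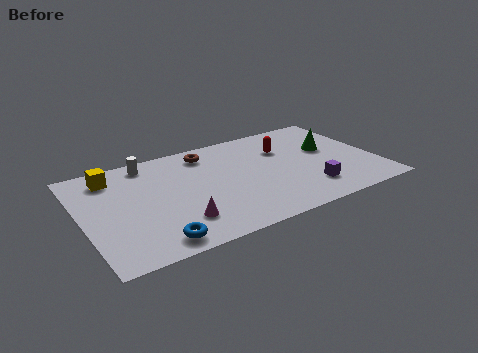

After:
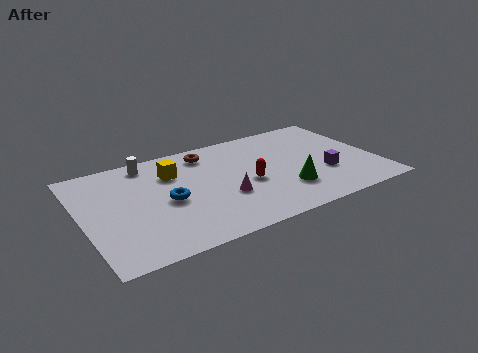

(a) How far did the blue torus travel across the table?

2.8

From (2.9, 1.0) to (3.8, 3.6), the blue torus covered √(0.9² + 2.6²) ≈ 2.8 units.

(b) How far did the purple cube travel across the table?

1.3

The purple cube moved from about (10.1, 1.8) to (11.0, 2.7), a distance of √(0.9² + 0.9²) ≈ 1.3.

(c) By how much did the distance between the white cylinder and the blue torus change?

-2.6

They were about 5.8 units apart before and 3.2 after — 2.6 units closer together.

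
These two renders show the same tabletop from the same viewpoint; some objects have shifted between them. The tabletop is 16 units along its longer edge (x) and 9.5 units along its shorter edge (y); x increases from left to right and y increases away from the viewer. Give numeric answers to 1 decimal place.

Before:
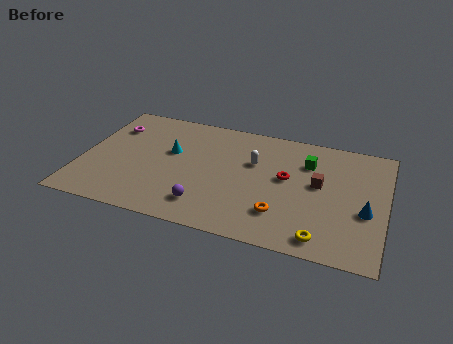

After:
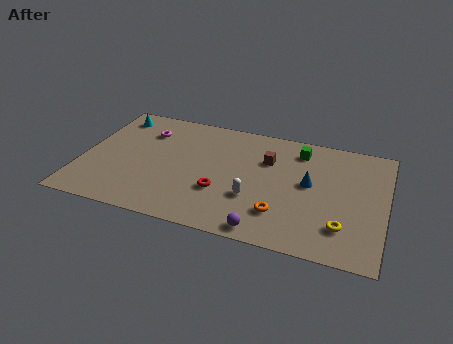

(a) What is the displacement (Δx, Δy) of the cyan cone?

(-3.3, 2.3)

The cyan cone was at about (4.6, 5.7) and moved to about (1.3, 8.0).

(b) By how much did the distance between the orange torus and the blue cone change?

-1.4

Before: roughly 4.5 units apart; after: 3.1. That's 1.4 units closer together.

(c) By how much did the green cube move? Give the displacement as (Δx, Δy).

(-0.5, 0.9)

The green cube was at about (11.8, 6.9) and moved to about (11.3, 7.8).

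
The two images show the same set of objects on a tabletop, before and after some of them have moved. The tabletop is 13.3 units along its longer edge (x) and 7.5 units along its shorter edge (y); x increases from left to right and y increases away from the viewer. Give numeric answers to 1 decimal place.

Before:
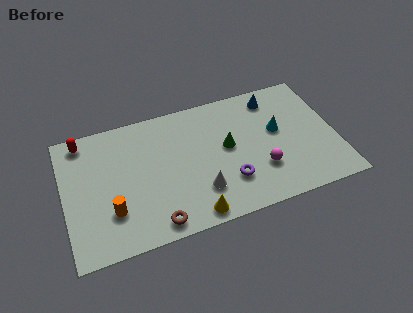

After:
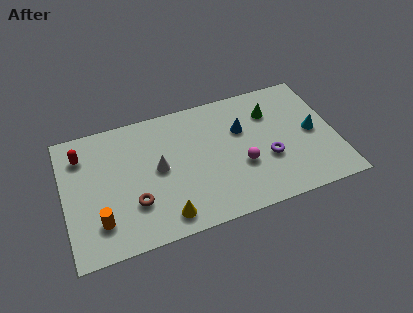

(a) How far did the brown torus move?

1.7

The brown torus was near (4.2, 0.9) before and (3.3, 2.3) after, so it travelled √(0.9² + 1.4²) ≈ 1.7 units.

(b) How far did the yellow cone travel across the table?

1.3

The yellow cone moved from about (6.0, 0.8) to (4.7, 1.1), a distance of √(1.3² + 0.3²) ≈ 1.3.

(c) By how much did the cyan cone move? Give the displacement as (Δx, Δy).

(1.7, -0.6)

The cyan cone started near (10.5, 4.3) and ended near (12.2, 3.7).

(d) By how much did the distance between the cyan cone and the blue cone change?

+1.6

The distance was about 2.0 in the first image and 3.6 in the second, so they moved 1.6 units further apart.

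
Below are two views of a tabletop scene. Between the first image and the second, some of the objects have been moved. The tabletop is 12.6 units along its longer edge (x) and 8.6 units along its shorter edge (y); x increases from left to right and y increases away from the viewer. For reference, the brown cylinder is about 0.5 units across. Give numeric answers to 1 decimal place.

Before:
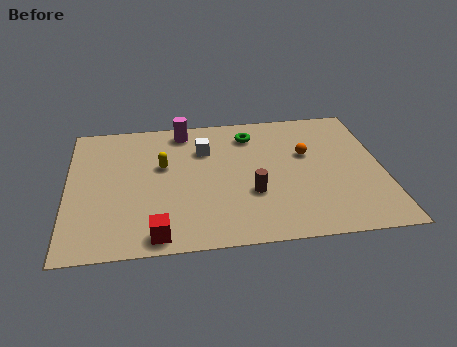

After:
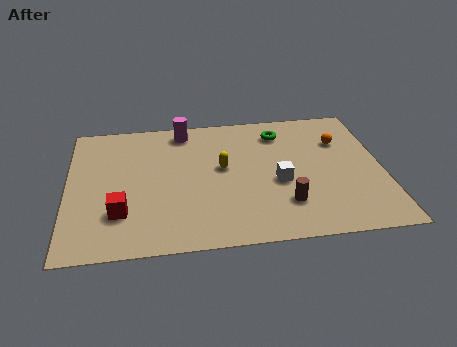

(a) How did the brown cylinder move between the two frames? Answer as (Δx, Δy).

(1.3, -0.8)

The brown cylinder started near (7.3, 3.0) and ended near (8.6, 2.2).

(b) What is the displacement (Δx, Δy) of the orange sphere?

(1.4, 0.7)

The orange sphere started near (9.6, 5.3) and ended near (11.0, 6.0).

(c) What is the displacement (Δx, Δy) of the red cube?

(-1.4, 1.5)

From the two frames, the red cube sits at roughly (3.5, 0.9) before and (2.1, 2.4) after.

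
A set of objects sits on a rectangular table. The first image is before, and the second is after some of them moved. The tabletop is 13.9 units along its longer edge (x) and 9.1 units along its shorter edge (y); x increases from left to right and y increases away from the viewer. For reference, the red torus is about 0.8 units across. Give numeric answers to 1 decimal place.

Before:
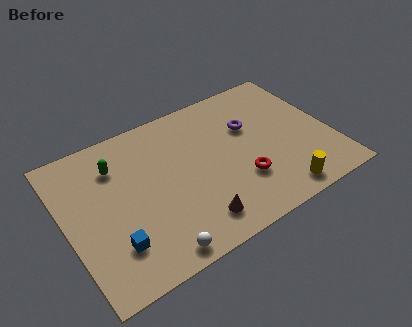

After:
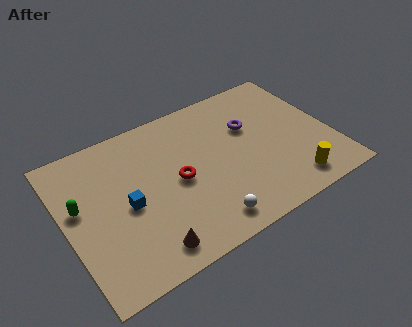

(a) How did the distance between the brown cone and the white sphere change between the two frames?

+0.7

Before: roughly 2.3 units apart; after: 3.0. That's 0.7 units further apart.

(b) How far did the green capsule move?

2.6

The green capsule was near (2.9, 6.8) before and (0.8, 5.3) after, so it travelled √(2.1² + 1.5²) ≈ 2.6 units.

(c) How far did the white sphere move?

2.7

The white sphere was near (4.0, 0.9) before and (6.7, 1.3) after, so it travelled √(2.7² + 0.4²) ≈ 2.7 units.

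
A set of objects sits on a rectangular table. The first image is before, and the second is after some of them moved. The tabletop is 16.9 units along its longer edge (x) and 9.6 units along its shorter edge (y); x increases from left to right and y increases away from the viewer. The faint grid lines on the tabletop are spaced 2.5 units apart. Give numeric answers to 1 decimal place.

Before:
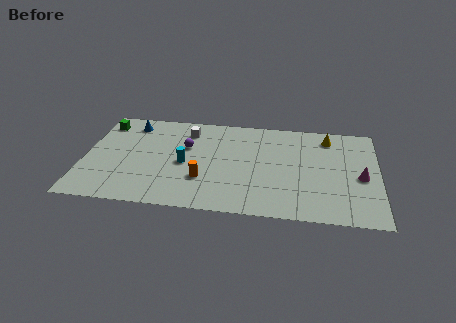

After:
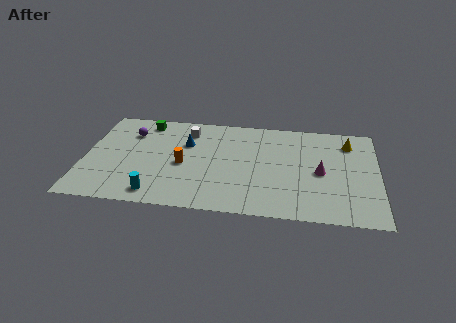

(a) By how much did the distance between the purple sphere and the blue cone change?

-0.4

Before: roughly 3.8 units apart; after: 3.4. That's 0.4 units closer together.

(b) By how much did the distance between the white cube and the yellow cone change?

+1.2

They were about 8.2 units apart before and 9.4 after — 1.2 units further apart.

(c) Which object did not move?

the white cube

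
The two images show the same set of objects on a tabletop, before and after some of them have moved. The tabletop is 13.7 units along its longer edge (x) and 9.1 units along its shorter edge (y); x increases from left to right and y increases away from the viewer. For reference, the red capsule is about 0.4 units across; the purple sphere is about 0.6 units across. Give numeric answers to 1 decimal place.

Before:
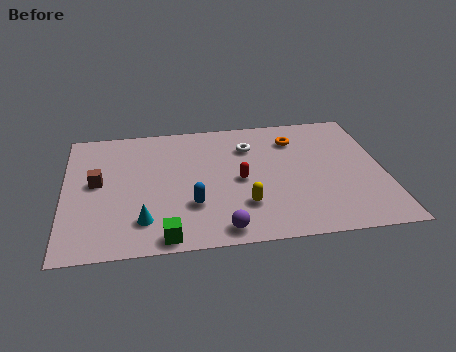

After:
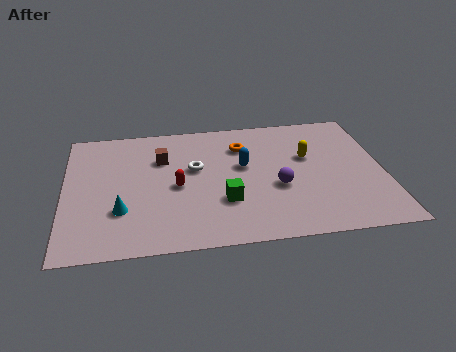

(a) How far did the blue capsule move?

3.4

The blue capsule moved from about (5.4, 2.8) to (7.7, 5.3), a distance of √(2.3² + 2.5²) ≈ 3.4.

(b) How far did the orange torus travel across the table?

2.3

The orange torus moved from about (10.0, 7.0) to (7.7, 6.8), a distance of √(2.3² + 0.2²) ≈ 2.3.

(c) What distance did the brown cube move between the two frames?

3.1

The brown cube moved from about (1.4, 4.9) to (4.2, 6.3), a distance of √(2.8² + 1.4²) ≈ 3.1.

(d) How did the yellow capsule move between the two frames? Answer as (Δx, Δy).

(2.9, 3.1)

The yellow capsule started near (7.6, 2.5) and ended near (10.5, 5.6).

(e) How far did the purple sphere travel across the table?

3.6

From (6.6, 1.0) to (9.1, 3.6), the purple sphere covered √(2.5² + 2.6²) ≈ 3.6 units.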